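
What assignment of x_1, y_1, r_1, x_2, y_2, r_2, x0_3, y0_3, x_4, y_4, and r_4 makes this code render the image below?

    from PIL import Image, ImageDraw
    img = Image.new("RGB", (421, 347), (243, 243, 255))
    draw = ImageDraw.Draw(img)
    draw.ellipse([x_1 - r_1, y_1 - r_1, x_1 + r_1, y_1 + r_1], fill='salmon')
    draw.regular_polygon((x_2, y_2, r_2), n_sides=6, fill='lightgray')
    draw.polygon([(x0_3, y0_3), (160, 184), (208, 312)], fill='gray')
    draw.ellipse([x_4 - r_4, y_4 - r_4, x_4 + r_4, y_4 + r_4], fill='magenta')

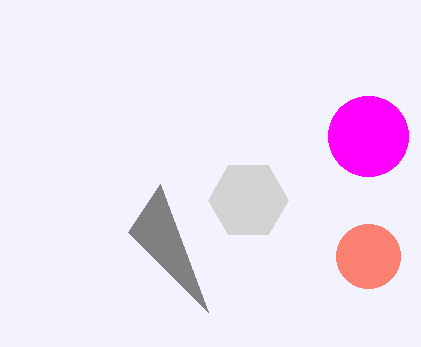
x_1 = 368
y_1 = 256
r_1 = 32
x_2 = 248
y_2 = 200
r_2 = 40
x0_3 = 128
y0_3 = 232
x_4 = 368
y_4 = 136
r_4 = 40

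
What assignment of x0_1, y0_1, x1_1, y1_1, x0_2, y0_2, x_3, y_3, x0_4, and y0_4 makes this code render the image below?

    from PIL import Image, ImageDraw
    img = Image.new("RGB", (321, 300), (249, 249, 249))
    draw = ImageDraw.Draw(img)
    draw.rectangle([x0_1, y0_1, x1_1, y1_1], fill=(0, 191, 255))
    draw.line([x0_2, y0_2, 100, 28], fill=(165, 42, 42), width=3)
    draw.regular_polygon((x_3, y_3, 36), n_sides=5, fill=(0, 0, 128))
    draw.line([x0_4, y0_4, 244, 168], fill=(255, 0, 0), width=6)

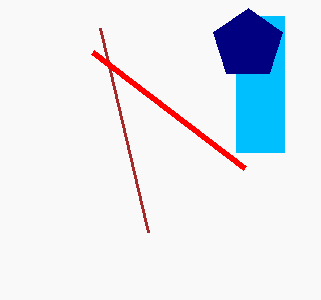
x0_1 = 236; y0_1 = 16; x1_1 = 284; y1_1 = 152; x0_2 = 148; y0_2 = 232; x_3 = 248; y_3 = 44; x0_4 = 92; y0_4 = 52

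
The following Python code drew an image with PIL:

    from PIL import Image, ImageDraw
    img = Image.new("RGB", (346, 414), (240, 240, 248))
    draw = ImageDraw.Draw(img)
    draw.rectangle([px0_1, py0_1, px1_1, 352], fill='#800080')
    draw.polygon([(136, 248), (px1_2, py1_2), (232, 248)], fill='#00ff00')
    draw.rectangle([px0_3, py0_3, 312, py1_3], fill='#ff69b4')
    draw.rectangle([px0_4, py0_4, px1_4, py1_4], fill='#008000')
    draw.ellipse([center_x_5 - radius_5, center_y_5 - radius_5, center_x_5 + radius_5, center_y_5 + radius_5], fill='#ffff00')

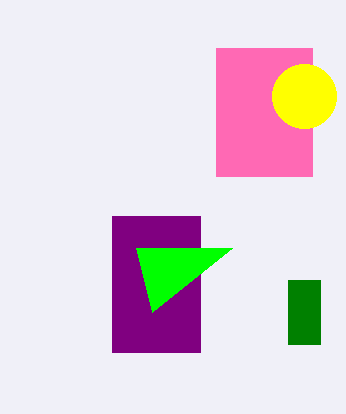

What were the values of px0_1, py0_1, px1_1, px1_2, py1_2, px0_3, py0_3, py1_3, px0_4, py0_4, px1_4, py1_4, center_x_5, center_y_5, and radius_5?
px0_1 = 112, py0_1 = 216, px1_1 = 200, px1_2 = 152, py1_2 = 312, px0_3 = 216, py0_3 = 48, py1_3 = 176, px0_4 = 288, py0_4 = 280, px1_4 = 320, py1_4 = 344, center_x_5 = 304, center_y_5 = 96, radius_5 = 32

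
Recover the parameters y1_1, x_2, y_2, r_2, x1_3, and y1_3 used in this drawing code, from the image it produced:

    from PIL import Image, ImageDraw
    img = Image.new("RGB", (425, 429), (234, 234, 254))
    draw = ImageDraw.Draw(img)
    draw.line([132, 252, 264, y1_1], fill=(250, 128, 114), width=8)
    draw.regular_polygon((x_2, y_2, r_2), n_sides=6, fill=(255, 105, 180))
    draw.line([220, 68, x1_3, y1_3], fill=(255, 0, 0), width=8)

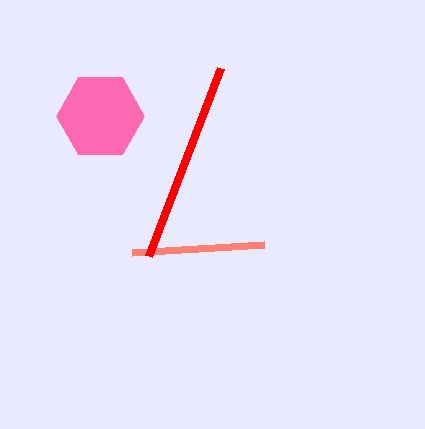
y1_1 = 244, x_2 = 100, y_2 = 116, r_2 = 44, x1_3 = 148, y1_3 = 256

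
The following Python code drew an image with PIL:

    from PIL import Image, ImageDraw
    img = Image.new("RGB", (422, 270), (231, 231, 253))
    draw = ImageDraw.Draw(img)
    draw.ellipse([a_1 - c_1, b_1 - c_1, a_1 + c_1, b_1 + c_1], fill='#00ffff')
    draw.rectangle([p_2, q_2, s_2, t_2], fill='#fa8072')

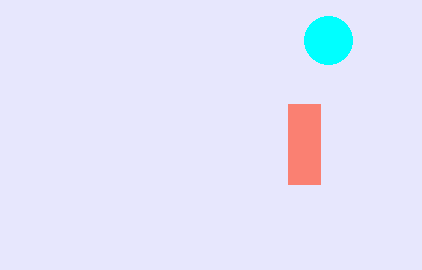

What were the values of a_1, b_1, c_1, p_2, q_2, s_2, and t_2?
a_1 = 328; b_1 = 40; c_1 = 24; p_2 = 288; q_2 = 104; s_2 = 320; t_2 = 184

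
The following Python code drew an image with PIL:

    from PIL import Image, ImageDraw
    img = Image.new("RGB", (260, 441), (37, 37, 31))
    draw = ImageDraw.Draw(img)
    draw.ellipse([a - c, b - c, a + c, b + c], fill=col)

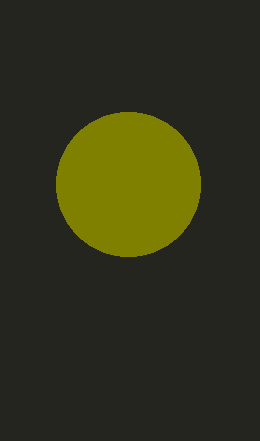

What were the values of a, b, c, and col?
a = 128; b = 184; c = 72; col = 'olive'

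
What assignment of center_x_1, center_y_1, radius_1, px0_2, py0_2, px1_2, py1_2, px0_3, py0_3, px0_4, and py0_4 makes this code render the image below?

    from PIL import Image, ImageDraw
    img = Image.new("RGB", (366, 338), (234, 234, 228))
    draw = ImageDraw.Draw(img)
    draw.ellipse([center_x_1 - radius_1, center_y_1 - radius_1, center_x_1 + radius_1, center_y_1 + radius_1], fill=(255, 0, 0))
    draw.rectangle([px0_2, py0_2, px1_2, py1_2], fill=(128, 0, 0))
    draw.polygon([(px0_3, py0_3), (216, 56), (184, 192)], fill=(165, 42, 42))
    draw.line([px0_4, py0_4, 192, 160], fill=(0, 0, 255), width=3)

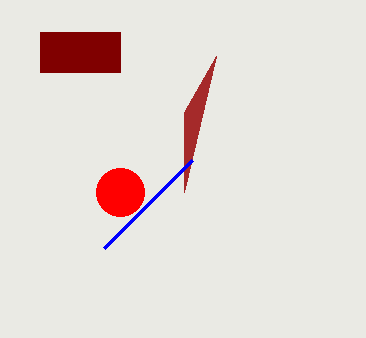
center_x_1 = 120
center_y_1 = 192
radius_1 = 24
px0_2 = 40
py0_2 = 32
px1_2 = 120
py1_2 = 72
px0_3 = 184
py0_3 = 112
px0_4 = 104
py0_4 = 248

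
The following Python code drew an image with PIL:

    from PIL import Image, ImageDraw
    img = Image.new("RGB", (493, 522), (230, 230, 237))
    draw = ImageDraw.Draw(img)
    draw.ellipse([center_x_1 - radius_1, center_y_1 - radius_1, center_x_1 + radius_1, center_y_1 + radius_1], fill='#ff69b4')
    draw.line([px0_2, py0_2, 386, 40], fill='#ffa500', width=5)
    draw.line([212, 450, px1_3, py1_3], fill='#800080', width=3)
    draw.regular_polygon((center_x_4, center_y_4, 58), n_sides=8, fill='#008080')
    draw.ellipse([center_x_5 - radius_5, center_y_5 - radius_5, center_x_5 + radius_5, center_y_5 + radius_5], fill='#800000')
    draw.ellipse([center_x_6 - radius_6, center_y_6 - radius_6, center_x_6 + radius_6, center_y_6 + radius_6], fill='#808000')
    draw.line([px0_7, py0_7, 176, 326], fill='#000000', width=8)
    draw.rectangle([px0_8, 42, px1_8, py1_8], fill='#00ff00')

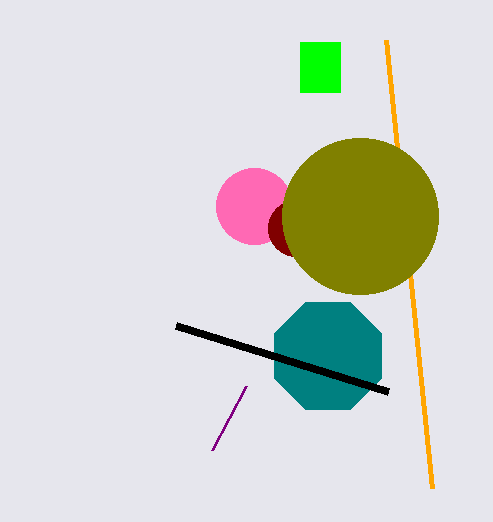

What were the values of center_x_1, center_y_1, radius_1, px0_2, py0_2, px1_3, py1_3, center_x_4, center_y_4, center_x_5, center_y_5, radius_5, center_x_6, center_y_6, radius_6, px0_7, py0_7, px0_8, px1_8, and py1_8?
center_x_1 = 254
center_y_1 = 206
radius_1 = 38
px0_2 = 432
py0_2 = 488
px1_3 = 246
py1_3 = 386
center_x_4 = 328
center_y_4 = 356
center_x_5 = 296
center_y_5 = 228
radius_5 = 28
center_x_6 = 360
center_y_6 = 216
radius_6 = 78
px0_7 = 388
py0_7 = 392
px0_8 = 300
px1_8 = 340
py1_8 = 92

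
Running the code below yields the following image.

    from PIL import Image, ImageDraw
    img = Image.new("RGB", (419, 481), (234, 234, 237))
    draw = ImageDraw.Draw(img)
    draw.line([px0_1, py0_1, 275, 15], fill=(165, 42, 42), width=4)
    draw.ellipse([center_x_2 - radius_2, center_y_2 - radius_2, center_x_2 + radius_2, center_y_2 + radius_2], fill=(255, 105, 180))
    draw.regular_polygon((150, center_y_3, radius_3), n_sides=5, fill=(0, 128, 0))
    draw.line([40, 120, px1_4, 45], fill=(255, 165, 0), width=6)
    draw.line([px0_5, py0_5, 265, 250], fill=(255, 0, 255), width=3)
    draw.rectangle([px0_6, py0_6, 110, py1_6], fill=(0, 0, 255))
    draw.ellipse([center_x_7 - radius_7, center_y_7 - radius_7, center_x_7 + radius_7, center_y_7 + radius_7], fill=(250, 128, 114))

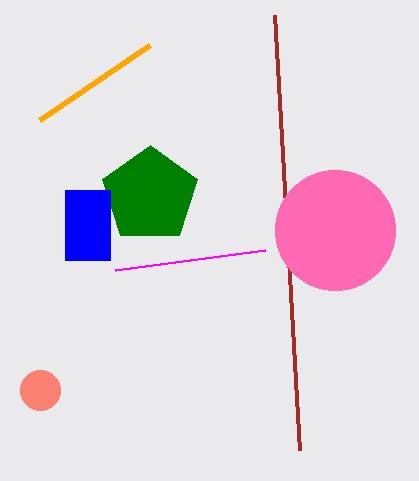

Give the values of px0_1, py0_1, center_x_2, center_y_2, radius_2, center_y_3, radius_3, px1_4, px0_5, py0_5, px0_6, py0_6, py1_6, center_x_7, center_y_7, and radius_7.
px0_1 = 300
py0_1 = 450
center_x_2 = 335
center_y_2 = 230
radius_2 = 60
center_y_3 = 195
radius_3 = 50
px1_4 = 150
px0_5 = 115
py0_5 = 270
px0_6 = 65
py0_6 = 190
py1_6 = 260
center_x_7 = 40
center_y_7 = 390
radius_7 = 20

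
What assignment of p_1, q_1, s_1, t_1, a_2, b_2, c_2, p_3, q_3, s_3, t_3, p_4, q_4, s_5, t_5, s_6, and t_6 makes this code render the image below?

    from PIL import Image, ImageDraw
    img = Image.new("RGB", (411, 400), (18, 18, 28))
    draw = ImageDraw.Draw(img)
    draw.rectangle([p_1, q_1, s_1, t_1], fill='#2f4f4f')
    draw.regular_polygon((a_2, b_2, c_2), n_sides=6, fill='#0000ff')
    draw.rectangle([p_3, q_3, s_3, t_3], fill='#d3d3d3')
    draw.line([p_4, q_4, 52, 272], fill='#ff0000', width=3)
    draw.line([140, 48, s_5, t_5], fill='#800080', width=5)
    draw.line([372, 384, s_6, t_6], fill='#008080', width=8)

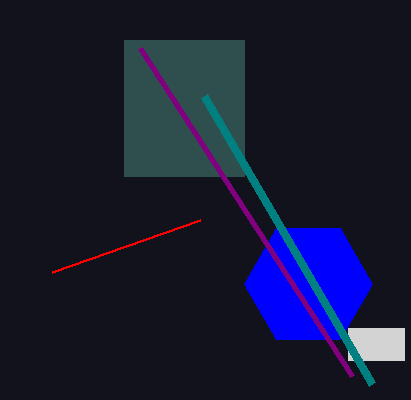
p_1 = 124
q_1 = 40
s_1 = 244
t_1 = 176
a_2 = 308
b_2 = 284
c_2 = 64
p_3 = 348
q_3 = 328
s_3 = 404
t_3 = 360
p_4 = 200
q_4 = 220
s_5 = 352
t_5 = 376
s_6 = 204
t_6 = 96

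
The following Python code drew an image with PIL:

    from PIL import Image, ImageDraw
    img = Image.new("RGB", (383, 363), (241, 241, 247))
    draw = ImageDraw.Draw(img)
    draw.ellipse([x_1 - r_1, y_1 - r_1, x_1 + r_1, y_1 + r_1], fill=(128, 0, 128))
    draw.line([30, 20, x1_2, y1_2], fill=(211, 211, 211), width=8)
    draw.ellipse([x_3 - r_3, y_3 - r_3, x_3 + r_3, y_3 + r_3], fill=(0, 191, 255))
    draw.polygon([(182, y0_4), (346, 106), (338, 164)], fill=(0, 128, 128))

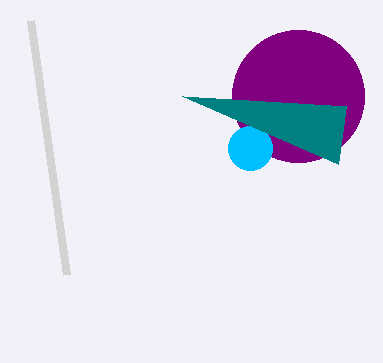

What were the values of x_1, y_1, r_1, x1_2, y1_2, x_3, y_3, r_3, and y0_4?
x_1 = 298
y_1 = 96
r_1 = 66
x1_2 = 66
y1_2 = 274
x_3 = 250
y_3 = 148
r_3 = 22
y0_4 = 96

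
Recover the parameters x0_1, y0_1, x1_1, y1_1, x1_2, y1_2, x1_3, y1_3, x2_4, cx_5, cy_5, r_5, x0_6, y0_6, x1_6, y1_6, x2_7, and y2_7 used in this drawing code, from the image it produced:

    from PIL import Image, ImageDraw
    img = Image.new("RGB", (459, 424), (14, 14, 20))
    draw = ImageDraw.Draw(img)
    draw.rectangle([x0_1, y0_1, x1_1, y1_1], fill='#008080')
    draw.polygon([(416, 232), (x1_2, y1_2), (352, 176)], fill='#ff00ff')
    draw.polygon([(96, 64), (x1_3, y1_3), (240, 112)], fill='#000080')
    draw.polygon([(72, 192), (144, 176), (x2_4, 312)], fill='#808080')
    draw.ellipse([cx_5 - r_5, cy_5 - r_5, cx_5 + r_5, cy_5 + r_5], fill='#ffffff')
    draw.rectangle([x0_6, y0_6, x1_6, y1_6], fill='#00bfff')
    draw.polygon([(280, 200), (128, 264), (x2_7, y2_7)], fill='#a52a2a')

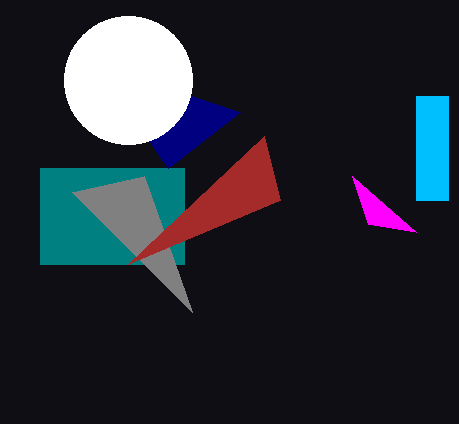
x0_1 = 40
y0_1 = 168
x1_1 = 184
y1_1 = 264
x1_2 = 368
y1_2 = 224
x1_3 = 168
y1_3 = 168
x2_4 = 192
cx_5 = 128
cy_5 = 80
r_5 = 64
x0_6 = 416
y0_6 = 96
x1_6 = 448
y1_6 = 200
x2_7 = 264
y2_7 = 136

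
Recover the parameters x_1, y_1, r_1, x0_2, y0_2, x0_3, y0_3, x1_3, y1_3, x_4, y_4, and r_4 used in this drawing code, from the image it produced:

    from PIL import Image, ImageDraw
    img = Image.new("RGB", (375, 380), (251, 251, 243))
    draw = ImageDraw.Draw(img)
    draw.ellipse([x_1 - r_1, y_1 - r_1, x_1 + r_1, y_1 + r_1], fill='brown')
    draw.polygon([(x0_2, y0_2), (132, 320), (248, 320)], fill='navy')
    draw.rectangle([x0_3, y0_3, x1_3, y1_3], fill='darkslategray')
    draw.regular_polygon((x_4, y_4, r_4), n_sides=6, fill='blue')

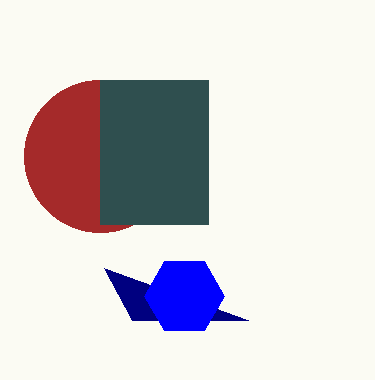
x_1 = 100, y_1 = 156, r_1 = 76, x0_2 = 104, y0_2 = 268, x0_3 = 100, y0_3 = 80, x1_3 = 208, y1_3 = 224, x_4 = 184, y_4 = 296, r_4 = 40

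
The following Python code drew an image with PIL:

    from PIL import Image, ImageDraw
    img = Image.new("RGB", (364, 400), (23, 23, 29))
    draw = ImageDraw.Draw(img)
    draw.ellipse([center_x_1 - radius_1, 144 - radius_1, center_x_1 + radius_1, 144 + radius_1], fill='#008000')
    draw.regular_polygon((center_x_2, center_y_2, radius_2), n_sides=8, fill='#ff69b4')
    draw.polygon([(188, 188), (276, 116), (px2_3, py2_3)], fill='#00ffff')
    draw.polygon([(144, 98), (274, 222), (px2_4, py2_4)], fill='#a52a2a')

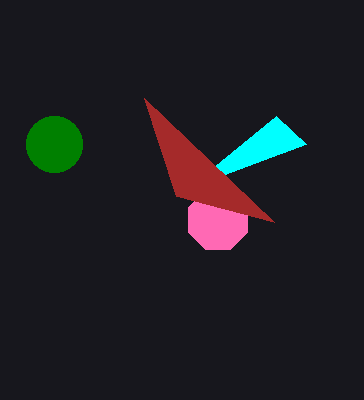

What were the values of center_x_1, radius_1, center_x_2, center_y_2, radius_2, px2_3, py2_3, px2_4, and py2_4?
center_x_1 = 54; radius_1 = 28; center_x_2 = 218; center_y_2 = 220; radius_2 = 32; px2_3 = 306; py2_3 = 144; px2_4 = 176; py2_4 = 196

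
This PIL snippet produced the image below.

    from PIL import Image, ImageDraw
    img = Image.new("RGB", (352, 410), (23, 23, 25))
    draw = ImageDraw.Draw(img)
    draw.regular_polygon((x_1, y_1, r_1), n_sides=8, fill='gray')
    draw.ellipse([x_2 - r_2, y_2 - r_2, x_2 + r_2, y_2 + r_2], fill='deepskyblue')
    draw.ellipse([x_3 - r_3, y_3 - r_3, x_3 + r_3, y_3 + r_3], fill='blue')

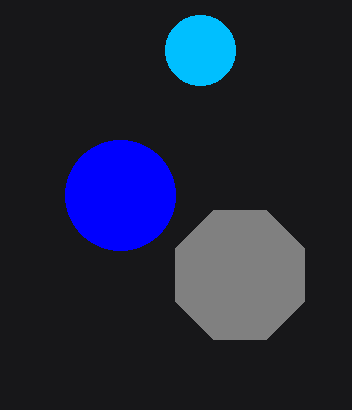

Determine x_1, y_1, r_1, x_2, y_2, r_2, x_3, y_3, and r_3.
x_1 = 240; y_1 = 275; r_1 = 70; x_2 = 200; y_2 = 50; r_2 = 35; x_3 = 120; y_3 = 195; r_3 = 55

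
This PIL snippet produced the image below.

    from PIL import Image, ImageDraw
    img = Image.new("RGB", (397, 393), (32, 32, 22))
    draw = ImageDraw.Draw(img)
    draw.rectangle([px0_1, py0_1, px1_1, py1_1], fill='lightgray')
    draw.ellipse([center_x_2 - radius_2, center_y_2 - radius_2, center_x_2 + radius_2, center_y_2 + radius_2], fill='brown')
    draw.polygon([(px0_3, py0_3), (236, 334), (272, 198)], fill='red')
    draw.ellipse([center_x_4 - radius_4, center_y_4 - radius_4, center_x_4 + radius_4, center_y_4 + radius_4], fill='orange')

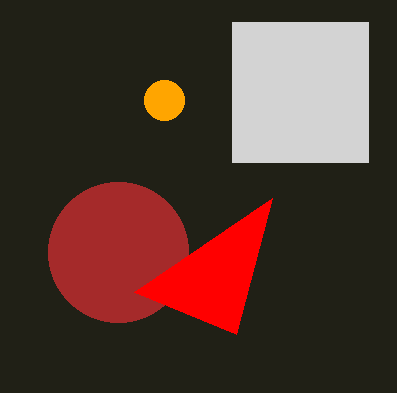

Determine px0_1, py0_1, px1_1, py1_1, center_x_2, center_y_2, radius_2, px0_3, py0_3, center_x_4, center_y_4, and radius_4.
px0_1 = 232; py0_1 = 22; px1_1 = 368; py1_1 = 162; center_x_2 = 118; center_y_2 = 252; radius_2 = 70; px0_3 = 134; py0_3 = 292; center_x_4 = 164; center_y_4 = 100; radius_4 = 20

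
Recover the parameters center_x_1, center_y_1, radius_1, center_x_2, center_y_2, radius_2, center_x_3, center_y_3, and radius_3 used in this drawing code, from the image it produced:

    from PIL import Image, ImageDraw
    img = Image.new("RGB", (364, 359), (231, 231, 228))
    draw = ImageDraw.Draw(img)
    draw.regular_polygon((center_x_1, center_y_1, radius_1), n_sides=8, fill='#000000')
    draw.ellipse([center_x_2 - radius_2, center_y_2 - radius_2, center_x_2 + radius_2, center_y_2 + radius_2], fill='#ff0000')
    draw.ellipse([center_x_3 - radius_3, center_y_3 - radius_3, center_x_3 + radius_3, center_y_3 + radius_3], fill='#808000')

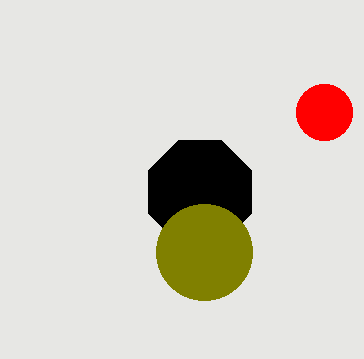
center_x_1 = 200
center_y_1 = 192
radius_1 = 56
center_x_2 = 324
center_y_2 = 112
radius_2 = 28
center_x_3 = 204
center_y_3 = 252
radius_3 = 48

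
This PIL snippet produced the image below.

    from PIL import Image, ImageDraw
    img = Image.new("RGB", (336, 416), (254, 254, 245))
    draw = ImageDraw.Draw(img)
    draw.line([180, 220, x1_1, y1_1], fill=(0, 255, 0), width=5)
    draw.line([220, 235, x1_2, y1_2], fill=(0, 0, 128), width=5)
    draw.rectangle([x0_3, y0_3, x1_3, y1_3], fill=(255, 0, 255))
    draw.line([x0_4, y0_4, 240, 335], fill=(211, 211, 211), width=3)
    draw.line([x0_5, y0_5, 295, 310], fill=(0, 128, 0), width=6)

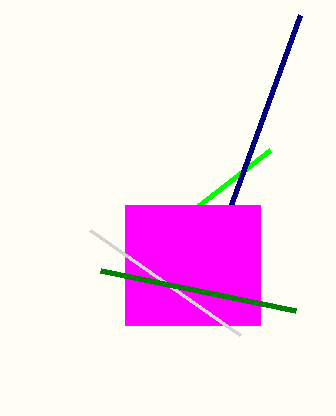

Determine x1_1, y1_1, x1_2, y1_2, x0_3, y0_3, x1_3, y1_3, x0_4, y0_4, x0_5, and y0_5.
x1_1 = 270, y1_1 = 150, x1_2 = 300, y1_2 = 15, x0_3 = 125, y0_3 = 205, x1_3 = 260, y1_3 = 325, x0_4 = 90, y0_4 = 230, x0_5 = 100, y0_5 = 270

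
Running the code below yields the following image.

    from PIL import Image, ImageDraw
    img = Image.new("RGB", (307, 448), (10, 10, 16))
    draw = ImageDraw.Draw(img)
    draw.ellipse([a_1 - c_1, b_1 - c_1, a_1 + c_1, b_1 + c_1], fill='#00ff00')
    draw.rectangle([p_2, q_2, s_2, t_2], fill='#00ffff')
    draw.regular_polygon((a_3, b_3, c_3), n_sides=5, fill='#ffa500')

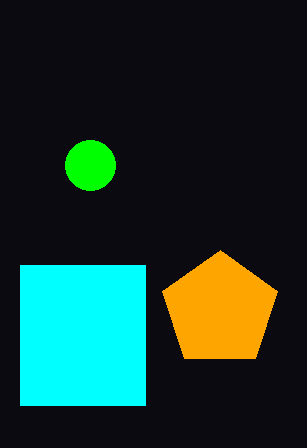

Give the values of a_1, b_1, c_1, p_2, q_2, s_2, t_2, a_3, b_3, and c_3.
a_1 = 90; b_1 = 165; c_1 = 25; p_2 = 20; q_2 = 265; s_2 = 145; t_2 = 405; a_3 = 220; b_3 = 310; c_3 = 60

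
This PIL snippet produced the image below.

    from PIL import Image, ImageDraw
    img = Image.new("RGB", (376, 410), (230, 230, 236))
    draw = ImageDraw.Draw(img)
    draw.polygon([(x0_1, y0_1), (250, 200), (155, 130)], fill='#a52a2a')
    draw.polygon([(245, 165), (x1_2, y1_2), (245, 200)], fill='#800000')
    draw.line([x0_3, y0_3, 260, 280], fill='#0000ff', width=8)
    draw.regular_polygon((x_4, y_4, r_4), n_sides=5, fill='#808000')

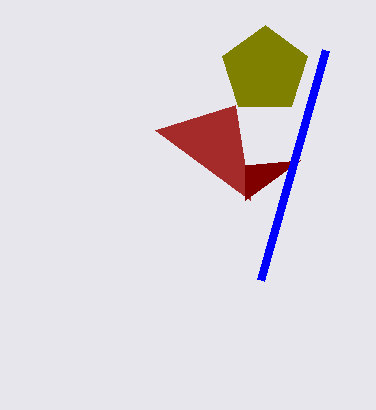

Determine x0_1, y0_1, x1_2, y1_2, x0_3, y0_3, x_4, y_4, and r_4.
x0_1 = 235, y0_1 = 105, x1_2 = 300, y1_2 = 160, x0_3 = 325, y0_3 = 50, x_4 = 265, y_4 = 70, r_4 = 45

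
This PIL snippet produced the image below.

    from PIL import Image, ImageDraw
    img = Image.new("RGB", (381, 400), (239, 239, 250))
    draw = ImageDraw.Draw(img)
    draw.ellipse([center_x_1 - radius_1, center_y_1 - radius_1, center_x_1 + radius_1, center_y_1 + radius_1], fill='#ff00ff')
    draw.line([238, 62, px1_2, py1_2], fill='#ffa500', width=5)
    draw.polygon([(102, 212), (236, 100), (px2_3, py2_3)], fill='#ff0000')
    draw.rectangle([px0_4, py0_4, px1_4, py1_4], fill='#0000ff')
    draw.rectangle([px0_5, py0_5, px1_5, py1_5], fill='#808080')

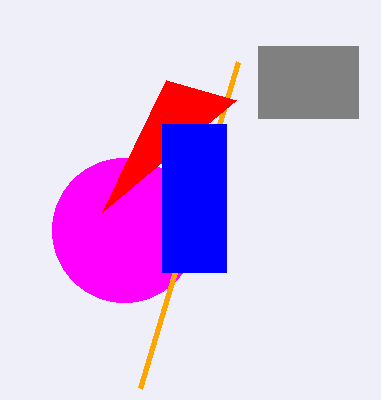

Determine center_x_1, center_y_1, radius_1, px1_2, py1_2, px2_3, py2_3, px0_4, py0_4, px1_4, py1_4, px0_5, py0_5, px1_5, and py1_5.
center_x_1 = 124; center_y_1 = 230; radius_1 = 72; px1_2 = 140; py1_2 = 388; px2_3 = 166; py2_3 = 80; px0_4 = 162; py0_4 = 124; px1_4 = 226; py1_4 = 272; px0_5 = 258; py0_5 = 46; px1_5 = 358; py1_5 = 118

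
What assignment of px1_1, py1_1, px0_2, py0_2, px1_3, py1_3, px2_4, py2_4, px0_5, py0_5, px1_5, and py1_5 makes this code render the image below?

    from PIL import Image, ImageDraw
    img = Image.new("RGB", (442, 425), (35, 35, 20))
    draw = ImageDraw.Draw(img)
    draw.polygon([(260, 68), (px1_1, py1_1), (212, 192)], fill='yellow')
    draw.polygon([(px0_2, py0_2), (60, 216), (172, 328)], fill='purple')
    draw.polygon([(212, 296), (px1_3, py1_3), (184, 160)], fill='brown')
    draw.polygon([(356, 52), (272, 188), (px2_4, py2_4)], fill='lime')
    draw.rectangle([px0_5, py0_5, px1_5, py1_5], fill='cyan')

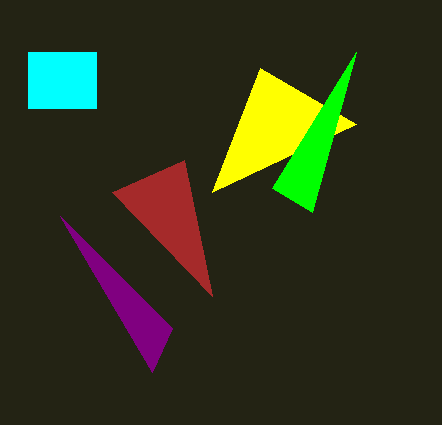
px1_1 = 356; py1_1 = 124; px0_2 = 152; py0_2 = 372; px1_3 = 112; py1_3 = 192; px2_4 = 312; py2_4 = 212; px0_5 = 28; py0_5 = 52; px1_5 = 96; py1_5 = 108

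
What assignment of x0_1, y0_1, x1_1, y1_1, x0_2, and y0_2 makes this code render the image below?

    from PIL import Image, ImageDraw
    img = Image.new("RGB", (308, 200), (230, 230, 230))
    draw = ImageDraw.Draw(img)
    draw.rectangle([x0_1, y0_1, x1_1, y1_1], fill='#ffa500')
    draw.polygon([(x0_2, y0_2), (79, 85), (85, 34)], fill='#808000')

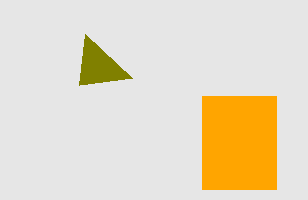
x0_1 = 202, y0_1 = 96, x1_1 = 276, y1_1 = 189, x0_2 = 132, y0_2 = 78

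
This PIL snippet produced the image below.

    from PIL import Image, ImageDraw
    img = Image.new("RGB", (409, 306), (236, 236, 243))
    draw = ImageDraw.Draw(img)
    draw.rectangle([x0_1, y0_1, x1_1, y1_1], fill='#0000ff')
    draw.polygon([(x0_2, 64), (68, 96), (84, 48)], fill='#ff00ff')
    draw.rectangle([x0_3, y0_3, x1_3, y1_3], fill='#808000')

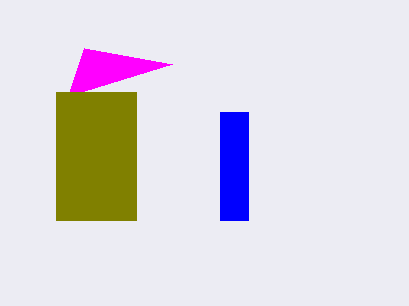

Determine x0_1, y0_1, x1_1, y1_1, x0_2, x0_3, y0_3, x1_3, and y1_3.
x0_1 = 220; y0_1 = 112; x1_1 = 248; y1_1 = 220; x0_2 = 172; x0_3 = 56; y0_3 = 92; x1_3 = 136; y1_3 = 220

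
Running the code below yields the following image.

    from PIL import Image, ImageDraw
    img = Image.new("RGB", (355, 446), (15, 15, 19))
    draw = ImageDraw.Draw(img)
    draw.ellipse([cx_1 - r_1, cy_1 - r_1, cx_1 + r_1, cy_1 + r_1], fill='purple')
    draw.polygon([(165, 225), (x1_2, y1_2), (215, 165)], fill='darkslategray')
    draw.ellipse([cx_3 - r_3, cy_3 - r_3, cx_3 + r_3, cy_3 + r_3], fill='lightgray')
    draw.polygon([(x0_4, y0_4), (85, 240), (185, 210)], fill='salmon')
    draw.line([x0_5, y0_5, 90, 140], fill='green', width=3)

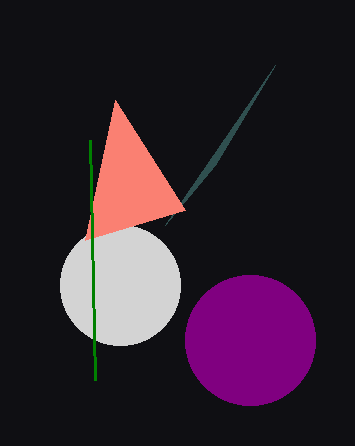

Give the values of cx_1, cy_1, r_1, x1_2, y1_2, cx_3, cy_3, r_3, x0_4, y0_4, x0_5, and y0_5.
cx_1 = 250; cy_1 = 340; r_1 = 65; x1_2 = 275; y1_2 = 65; cx_3 = 120; cy_3 = 285; r_3 = 60; x0_4 = 115; y0_4 = 100; x0_5 = 95; y0_5 = 380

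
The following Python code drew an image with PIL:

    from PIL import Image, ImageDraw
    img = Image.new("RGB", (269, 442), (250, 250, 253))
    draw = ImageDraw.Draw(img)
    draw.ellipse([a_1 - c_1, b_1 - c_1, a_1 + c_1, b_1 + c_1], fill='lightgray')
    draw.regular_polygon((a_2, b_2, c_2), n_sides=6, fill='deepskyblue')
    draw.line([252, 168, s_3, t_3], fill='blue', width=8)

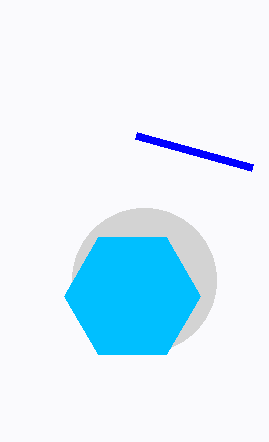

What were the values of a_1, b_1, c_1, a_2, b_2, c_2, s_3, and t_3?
a_1 = 144; b_1 = 280; c_1 = 72; a_2 = 132; b_2 = 296; c_2 = 68; s_3 = 136; t_3 = 136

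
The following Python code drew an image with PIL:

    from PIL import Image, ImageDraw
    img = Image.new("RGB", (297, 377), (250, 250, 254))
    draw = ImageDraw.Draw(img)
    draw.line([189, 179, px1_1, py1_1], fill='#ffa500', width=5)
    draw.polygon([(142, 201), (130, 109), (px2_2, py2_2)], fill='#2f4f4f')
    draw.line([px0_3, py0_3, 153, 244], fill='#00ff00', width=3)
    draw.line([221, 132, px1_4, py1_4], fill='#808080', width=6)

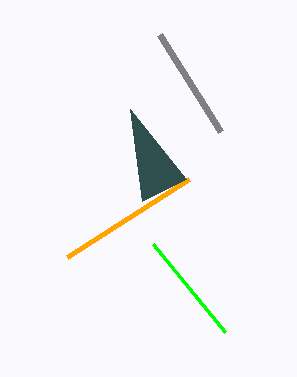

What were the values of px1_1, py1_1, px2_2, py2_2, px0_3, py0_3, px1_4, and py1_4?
px1_1 = 67, py1_1 = 257, px2_2 = 186, py2_2 = 179, px0_3 = 225, py0_3 = 332, px1_4 = 160, py1_4 = 35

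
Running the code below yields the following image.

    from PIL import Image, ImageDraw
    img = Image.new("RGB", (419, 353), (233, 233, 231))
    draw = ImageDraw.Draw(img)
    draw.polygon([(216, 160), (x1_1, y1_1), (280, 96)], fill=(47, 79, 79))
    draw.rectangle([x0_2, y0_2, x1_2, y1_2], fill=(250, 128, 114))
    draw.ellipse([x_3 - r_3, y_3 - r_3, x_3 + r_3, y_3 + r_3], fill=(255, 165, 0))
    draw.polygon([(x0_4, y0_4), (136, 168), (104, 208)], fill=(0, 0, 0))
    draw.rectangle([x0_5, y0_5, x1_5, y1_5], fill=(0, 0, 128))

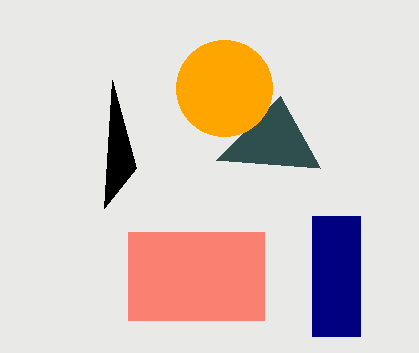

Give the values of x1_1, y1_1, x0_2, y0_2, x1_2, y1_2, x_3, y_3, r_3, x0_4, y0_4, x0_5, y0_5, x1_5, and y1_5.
x1_1 = 320; y1_1 = 168; x0_2 = 128; y0_2 = 232; x1_2 = 264; y1_2 = 320; x_3 = 224; y_3 = 88; r_3 = 48; x0_4 = 112; y0_4 = 80; x0_5 = 312; y0_5 = 216; x1_5 = 360; y1_5 = 336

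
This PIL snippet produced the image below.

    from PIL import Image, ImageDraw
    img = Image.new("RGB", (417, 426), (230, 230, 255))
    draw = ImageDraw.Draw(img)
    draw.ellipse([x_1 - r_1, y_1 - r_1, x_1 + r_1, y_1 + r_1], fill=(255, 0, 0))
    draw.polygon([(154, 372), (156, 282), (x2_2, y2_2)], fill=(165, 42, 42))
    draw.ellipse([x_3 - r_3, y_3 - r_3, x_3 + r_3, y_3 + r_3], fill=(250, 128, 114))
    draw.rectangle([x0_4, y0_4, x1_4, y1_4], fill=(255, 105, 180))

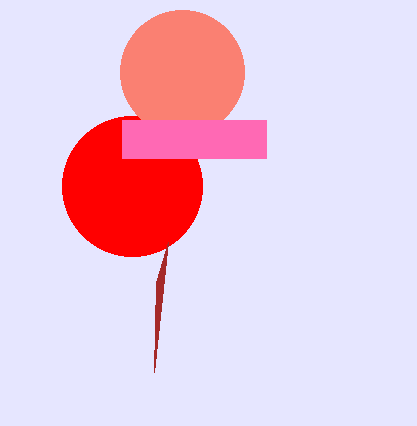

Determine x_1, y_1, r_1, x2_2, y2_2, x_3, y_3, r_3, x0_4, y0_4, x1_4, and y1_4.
x_1 = 132; y_1 = 186; r_1 = 70; x2_2 = 168; y2_2 = 242; x_3 = 182; y_3 = 72; r_3 = 62; x0_4 = 122; y0_4 = 120; x1_4 = 266; y1_4 = 158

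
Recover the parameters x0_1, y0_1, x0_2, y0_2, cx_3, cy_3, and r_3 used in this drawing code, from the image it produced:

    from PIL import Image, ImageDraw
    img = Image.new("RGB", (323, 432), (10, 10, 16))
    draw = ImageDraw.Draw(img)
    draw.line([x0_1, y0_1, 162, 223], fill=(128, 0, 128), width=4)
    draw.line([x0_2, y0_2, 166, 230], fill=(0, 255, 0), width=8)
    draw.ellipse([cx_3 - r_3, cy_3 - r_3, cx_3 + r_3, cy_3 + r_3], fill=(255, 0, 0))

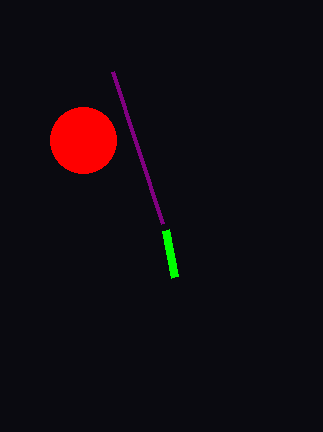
x0_1 = 112; y0_1 = 71; x0_2 = 175; y0_2 = 277; cx_3 = 83; cy_3 = 140; r_3 = 33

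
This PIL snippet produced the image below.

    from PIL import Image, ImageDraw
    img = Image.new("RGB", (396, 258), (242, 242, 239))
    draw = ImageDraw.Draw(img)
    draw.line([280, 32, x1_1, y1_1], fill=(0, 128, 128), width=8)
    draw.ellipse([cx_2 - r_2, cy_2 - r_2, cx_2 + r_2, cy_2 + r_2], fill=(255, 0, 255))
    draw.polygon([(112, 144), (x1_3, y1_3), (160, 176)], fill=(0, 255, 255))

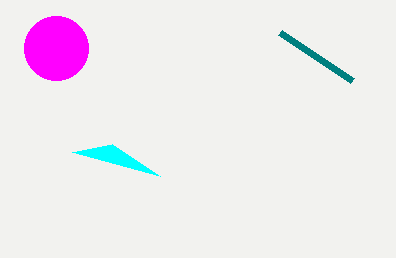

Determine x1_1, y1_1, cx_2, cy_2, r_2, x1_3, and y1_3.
x1_1 = 352; y1_1 = 80; cx_2 = 56; cy_2 = 48; r_2 = 32; x1_3 = 72; y1_3 = 152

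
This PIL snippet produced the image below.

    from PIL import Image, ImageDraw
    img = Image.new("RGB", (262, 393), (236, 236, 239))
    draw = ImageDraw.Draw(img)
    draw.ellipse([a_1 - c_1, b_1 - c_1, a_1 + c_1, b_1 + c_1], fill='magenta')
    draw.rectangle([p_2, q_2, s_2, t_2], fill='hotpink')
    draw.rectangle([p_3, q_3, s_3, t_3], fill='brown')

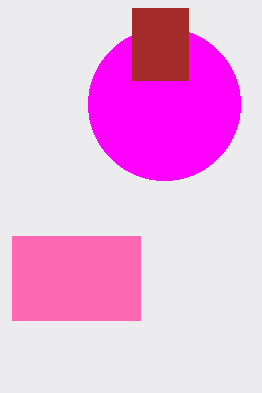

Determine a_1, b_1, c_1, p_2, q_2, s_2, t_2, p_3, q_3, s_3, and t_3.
a_1 = 164; b_1 = 104; c_1 = 76; p_2 = 12; q_2 = 236; s_2 = 140; t_2 = 320; p_3 = 132; q_3 = 8; s_3 = 188; t_3 = 80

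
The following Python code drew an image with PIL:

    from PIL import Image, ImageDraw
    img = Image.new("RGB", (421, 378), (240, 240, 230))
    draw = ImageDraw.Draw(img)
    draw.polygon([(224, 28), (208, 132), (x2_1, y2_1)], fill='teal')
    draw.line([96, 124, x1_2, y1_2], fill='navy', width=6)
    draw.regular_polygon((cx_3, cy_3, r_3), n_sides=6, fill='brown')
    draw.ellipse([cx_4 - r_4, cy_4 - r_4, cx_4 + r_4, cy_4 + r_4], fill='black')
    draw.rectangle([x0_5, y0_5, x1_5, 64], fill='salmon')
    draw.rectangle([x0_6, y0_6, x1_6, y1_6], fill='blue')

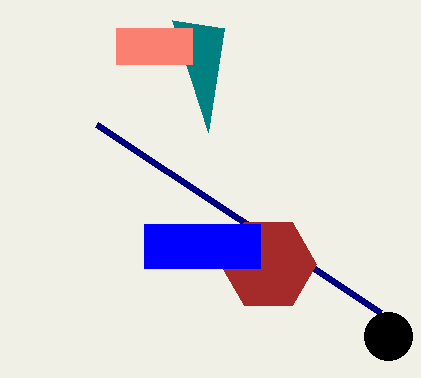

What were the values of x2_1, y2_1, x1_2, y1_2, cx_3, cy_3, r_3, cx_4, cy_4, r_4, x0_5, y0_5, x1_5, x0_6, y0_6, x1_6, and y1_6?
x2_1 = 172; y2_1 = 20; x1_2 = 380; y1_2 = 312; cx_3 = 268; cy_3 = 264; r_3 = 48; cx_4 = 388; cy_4 = 336; r_4 = 24; x0_5 = 116; y0_5 = 28; x1_5 = 192; x0_6 = 144; y0_6 = 224; x1_6 = 260; y1_6 = 268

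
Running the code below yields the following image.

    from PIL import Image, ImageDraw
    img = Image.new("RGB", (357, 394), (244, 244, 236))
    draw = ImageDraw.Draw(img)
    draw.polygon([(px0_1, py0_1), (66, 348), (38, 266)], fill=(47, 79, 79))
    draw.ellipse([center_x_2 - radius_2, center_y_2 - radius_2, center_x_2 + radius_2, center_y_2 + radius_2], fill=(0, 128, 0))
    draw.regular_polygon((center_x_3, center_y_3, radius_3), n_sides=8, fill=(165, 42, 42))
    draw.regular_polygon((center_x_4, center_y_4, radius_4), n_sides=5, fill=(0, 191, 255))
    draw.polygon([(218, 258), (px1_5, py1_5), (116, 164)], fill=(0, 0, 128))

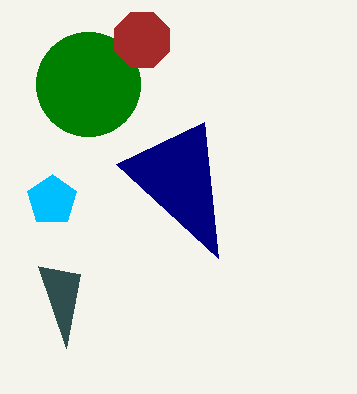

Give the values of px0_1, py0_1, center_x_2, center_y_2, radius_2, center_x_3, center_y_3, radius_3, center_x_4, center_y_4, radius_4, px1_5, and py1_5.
px0_1 = 80
py0_1 = 274
center_x_2 = 88
center_y_2 = 84
radius_2 = 52
center_x_3 = 142
center_y_3 = 40
radius_3 = 30
center_x_4 = 52
center_y_4 = 200
radius_4 = 26
px1_5 = 204
py1_5 = 122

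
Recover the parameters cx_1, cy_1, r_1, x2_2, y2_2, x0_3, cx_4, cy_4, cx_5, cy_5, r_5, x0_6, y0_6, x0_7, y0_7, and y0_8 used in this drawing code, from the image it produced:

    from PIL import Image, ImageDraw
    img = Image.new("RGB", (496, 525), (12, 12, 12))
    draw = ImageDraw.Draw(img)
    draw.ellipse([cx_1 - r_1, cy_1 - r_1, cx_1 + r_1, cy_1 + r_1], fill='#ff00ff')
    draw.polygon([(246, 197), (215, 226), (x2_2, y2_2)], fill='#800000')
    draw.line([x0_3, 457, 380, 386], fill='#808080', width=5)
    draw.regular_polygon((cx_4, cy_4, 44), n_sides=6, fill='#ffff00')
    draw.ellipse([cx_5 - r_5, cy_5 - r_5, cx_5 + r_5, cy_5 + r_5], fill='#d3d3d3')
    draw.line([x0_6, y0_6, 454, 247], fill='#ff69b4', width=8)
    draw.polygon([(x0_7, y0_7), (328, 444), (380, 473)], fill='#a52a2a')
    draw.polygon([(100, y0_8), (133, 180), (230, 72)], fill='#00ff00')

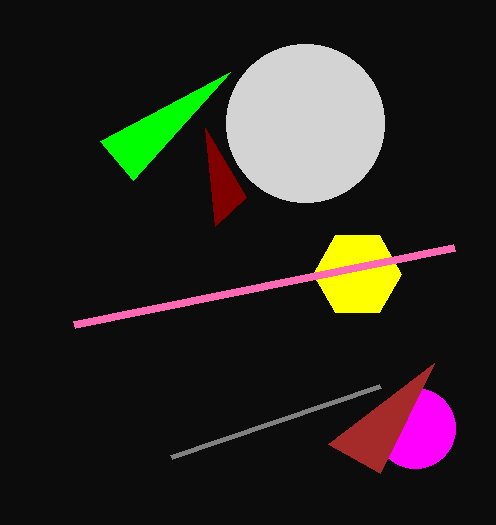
cx_1 = 415; cy_1 = 428; r_1 = 40; x2_2 = 205; y2_2 = 128; x0_3 = 171; cx_4 = 357; cy_4 = 274; cx_5 = 305; cy_5 = 123; r_5 = 79; x0_6 = 74; y0_6 = 324; x0_7 = 434; y0_7 = 363; y0_8 = 141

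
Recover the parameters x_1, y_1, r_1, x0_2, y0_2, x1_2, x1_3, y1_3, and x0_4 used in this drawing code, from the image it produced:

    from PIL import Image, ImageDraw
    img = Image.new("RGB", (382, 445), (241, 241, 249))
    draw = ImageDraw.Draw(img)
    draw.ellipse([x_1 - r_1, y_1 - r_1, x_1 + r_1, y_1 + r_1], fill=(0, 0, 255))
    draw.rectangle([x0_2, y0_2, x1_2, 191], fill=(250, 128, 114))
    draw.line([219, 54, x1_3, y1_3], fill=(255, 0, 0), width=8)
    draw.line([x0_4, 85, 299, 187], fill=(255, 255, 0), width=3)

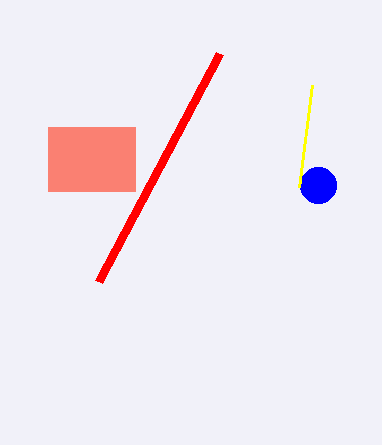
x_1 = 318
y_1 = 185
r_1 = 18
x0_2 = 48
y0_2 = 127
x1_2 = 135
x1_3 = 98
y1_3 = 282
x0_4 = 312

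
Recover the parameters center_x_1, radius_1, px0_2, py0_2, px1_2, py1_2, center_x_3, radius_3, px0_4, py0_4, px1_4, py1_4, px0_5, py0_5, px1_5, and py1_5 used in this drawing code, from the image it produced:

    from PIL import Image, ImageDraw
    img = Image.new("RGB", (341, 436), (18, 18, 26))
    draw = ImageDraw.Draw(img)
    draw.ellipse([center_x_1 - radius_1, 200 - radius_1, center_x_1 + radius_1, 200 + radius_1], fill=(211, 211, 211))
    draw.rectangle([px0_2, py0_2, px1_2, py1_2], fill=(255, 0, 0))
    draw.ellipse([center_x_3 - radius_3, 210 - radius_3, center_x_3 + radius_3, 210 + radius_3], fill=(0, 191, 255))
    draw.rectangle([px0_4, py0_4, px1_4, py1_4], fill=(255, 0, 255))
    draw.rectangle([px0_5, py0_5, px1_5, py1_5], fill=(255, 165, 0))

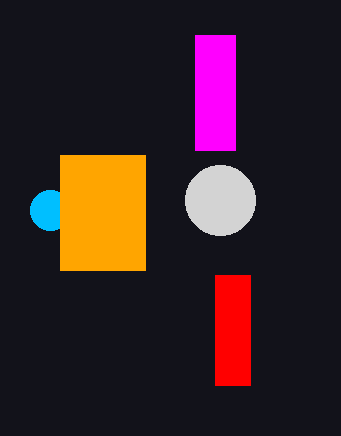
center_x_1 = 220
radius_1 = 35
px0_2 = 215
py0_2 = 275
px1_2 = 250
py1_2 = 385
center_x_3 = 50
radius_3 = 20
px0_4 = 195
py0_4 = 35
px1_4 = 235
py1_4 = 150
px0_5 = 60
py0_5 = 155
px1_5 = 145
py1_5 = 270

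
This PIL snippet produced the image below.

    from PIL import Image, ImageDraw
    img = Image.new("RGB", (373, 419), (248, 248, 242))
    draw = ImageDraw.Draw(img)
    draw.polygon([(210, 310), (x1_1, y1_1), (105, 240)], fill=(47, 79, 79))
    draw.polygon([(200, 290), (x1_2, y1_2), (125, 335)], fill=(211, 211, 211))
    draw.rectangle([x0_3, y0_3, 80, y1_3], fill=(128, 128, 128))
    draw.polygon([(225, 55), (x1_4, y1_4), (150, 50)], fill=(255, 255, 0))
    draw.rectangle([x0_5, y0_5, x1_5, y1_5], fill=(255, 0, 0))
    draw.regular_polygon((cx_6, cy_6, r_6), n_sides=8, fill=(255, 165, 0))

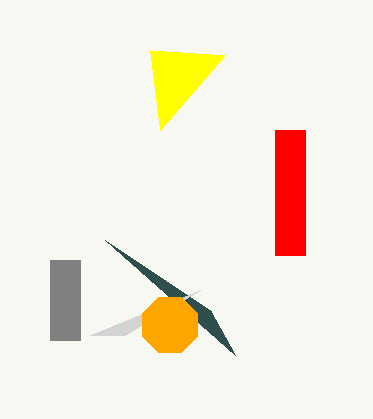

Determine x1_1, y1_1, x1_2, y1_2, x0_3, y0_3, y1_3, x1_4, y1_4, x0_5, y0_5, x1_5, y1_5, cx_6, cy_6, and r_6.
x1_1 = 235
y1_1 = 355
x1_2 = 90
y1_2 = 335
x0_3 = 50
y0_3 = 260
y1_3 = 340
x1_4 = 160
y1_4 = 130
x0_5 = 275
y0_5 = 130
x1_5 = 305
y1_5 = 255
cx_6 = 170
cy_6 = 325
r_6 = 30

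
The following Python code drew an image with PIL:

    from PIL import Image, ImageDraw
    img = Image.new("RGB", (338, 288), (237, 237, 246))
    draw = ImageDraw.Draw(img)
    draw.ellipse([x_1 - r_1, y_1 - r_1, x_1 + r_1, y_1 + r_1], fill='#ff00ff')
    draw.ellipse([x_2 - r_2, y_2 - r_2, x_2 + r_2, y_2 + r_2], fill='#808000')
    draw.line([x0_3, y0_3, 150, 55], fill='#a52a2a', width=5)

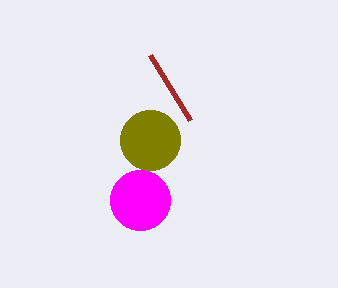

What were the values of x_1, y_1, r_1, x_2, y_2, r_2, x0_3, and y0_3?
x_1 = 140; y_1 = 200; r_1 = 30; x_2 = 150; y_2 = 140; r_2 = 30; x0_3 = 190; y0_3 = 120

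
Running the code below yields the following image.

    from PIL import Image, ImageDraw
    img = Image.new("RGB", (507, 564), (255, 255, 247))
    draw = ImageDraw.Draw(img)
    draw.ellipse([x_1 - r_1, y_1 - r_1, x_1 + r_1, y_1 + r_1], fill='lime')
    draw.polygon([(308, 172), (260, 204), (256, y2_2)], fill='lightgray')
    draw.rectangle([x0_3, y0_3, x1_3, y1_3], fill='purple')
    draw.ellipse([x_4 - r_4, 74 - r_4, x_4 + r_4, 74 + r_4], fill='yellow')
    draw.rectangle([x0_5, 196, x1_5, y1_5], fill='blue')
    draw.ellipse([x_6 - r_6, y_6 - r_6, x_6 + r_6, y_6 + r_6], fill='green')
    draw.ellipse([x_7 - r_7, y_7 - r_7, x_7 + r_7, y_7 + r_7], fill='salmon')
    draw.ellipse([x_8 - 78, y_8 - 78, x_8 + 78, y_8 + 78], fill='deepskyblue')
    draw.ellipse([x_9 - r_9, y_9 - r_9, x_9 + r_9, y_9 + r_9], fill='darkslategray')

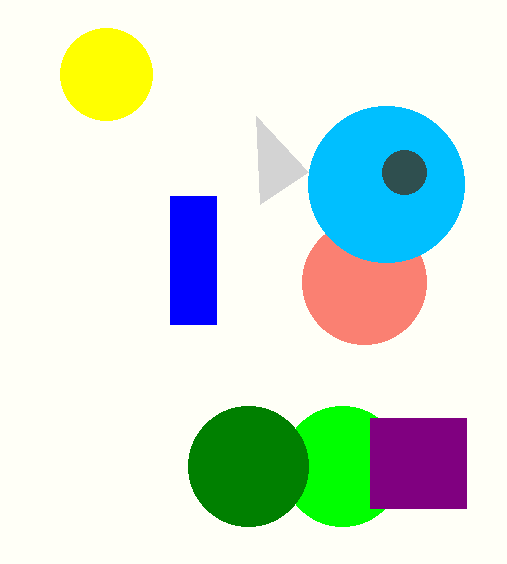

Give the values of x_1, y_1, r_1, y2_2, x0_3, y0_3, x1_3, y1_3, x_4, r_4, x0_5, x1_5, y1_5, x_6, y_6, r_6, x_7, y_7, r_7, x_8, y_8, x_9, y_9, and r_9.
x_1 = 342, y_1 = 466, r_1 = 60, y2_2 = 116, x0_3 = 370, y0_3 = 418, x1_3 = 466, y1_3 = 508, x_4 = 106, r_4 = 46, x0_5 = 170, x1_5 = 216, y1_5 = 324, x_6 = 248, y_6 = 466, r_6 = 60, x_7 = 364, y_7 = 282, r_7 = 62, x_8 = 386, y_8 = 184, x_9 = 404, y_9 = 172, r_9 = 22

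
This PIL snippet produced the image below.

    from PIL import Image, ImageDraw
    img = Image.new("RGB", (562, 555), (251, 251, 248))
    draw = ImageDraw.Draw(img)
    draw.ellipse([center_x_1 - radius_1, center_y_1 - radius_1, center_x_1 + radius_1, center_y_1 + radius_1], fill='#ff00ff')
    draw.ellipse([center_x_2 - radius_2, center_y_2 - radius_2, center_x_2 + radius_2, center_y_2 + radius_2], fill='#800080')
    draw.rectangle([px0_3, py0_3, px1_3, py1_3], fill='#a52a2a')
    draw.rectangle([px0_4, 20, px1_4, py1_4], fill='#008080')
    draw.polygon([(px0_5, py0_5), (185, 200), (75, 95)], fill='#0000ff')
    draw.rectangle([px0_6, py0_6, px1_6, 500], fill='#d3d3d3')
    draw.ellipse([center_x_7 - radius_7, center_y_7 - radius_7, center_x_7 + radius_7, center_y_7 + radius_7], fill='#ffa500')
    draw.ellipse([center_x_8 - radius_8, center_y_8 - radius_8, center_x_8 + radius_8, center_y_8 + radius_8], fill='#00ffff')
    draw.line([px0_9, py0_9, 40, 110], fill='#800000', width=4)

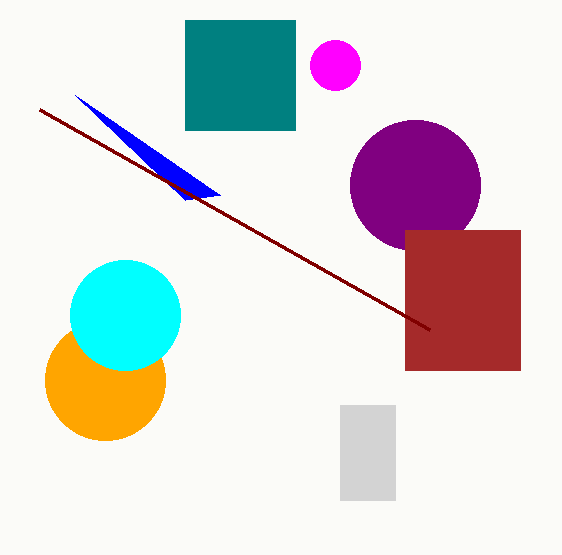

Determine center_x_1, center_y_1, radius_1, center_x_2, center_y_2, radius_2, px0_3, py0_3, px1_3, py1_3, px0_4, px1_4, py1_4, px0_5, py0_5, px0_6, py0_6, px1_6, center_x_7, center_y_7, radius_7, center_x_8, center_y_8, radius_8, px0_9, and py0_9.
center_x_1 = 335, center_y_1 = 65, radius_1 = 25, center_x_2 = 415, center_y_2 = 185, radius_2 = 65, px0_3 = 405, py0_3 = 230, px1_3 = 520, py1_3 = 370, px0_4 = 185, px1_4 = 295, py1_4 = 130, px0_5 = 220, py0_5 = 195, px0_6 = 340, py0_6 = 405, px1_6 = 395, center_x_7 = 105, center_y_7 = 380, radius_7 = 60, center_x_8 = 125, center_y_8 = 315, radius_8 = 55, px0_9 = 430, py0_9 = 330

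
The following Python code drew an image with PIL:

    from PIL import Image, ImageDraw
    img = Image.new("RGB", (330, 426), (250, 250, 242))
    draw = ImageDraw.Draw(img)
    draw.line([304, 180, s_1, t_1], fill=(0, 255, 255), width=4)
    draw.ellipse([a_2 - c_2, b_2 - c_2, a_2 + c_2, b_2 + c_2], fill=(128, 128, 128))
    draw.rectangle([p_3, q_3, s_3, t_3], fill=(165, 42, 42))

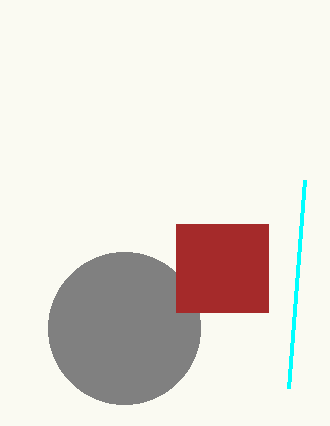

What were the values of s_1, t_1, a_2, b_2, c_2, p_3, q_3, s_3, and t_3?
s_1 = 288, t_1 = 388, a_2 = 124, b_2 = 328, c_2 = 76, p_3 = 176, q_3 = 224, s_3 = 268, t_3 = 312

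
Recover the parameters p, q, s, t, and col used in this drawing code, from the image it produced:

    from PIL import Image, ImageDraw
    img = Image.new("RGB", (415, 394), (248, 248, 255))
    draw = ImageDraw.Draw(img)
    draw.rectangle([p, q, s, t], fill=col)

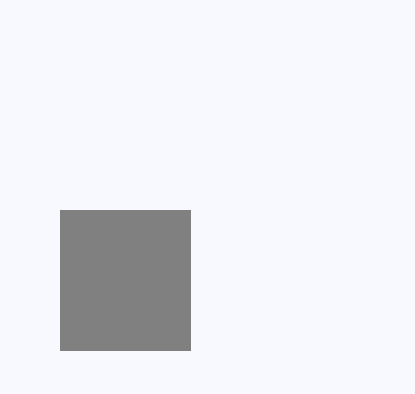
p = 60, q = 210, s = 190, t = 350, col = 'gray'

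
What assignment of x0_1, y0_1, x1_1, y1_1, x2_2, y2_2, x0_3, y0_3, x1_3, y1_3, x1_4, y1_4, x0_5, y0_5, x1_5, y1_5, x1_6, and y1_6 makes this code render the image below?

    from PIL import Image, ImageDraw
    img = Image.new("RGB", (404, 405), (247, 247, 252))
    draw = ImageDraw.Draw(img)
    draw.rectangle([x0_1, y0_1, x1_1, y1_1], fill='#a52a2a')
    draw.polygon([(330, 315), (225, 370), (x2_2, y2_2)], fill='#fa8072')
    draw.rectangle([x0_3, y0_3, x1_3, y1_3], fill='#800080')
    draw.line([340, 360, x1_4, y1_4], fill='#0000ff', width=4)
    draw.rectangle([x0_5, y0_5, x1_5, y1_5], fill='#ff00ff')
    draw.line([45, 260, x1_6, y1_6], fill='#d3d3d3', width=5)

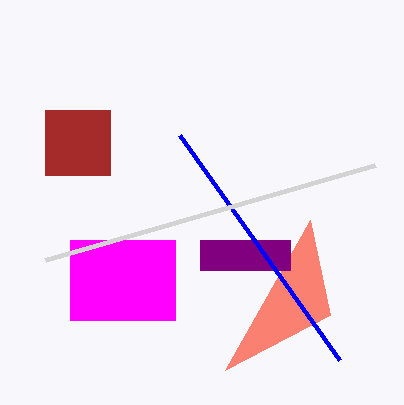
x0_1 = 45; y0_1 = 110; x1_1 = 110; y1_1 = 175; x2_2 = 310; y2_2 = 220; x0_3 = 200; y0_3 = 240; x1_3 = 290; y1_3 = 270; x1_4 = 180; y1_4 = 135; x0_5 = 70; y0_5 = 240; x1_5 = 175; y1_5 = 320; x1_6 = 375; y1_6 = 165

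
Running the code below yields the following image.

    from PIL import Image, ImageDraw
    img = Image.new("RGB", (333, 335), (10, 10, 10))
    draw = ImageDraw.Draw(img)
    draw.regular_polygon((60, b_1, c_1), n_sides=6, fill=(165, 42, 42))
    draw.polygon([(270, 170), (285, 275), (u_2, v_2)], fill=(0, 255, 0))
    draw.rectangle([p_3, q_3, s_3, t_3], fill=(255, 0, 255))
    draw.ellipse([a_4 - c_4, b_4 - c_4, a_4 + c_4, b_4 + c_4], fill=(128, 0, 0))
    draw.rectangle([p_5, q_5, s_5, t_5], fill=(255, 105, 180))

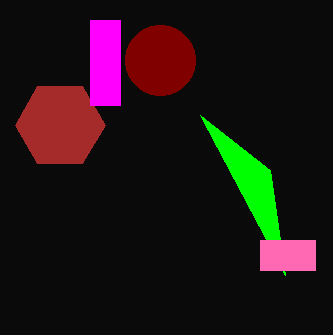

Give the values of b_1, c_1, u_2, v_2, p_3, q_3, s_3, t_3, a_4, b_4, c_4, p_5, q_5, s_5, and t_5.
b_1 = 125
c_1 = 45
u_2 = 200
v_2 = 115
p_3 = 90
q_3 = 20
s_3 = 120
t_3 = 105
a_4 = 160
b_4 = 60
c_4 = 35
p_5 = 260
q_5 = 240
s_5 = 315
t_5 = 270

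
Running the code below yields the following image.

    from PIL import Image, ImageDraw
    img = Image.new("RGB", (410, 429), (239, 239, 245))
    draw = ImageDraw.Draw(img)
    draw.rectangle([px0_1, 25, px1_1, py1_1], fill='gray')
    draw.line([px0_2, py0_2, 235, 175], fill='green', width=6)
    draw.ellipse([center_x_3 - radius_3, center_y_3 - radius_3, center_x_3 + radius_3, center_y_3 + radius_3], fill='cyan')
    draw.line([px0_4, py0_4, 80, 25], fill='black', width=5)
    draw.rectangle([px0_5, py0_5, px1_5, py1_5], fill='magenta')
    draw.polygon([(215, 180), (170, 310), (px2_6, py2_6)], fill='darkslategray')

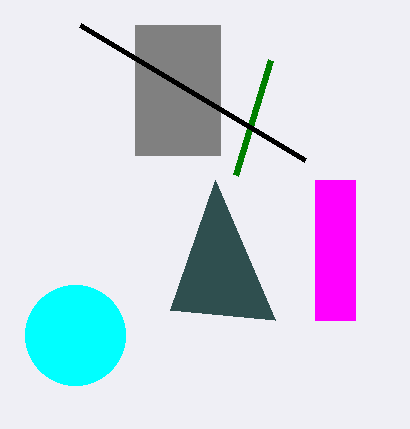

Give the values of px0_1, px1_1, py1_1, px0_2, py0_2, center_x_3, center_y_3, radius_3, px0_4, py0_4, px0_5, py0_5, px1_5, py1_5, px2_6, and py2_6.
px0_1 = 135, px1_1 = 220, py1_1 = 155, px0_2 = 270, py0_2 = 60, center_x_3 = 75, center_y_3 = 335, radius_3 = 50, px0_4 = 305, py0_4 = 160, px0_5 = 315, py0_5 = 180, px1_5 = 355, py1_5 = 320, px2_6 = 275, py2_6 = 320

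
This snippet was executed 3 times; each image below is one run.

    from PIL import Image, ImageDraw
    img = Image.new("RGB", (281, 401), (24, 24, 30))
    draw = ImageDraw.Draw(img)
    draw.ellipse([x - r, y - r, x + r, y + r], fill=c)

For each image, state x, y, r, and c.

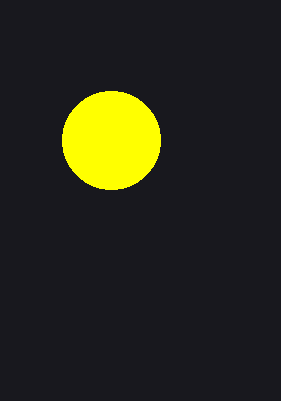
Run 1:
x = 111
y = 140
r = 49
c = 'yellow'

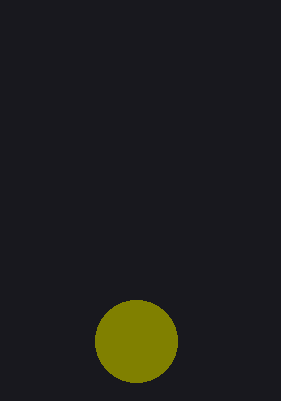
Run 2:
x = 136, y = 341, r = 41, c = 'olive'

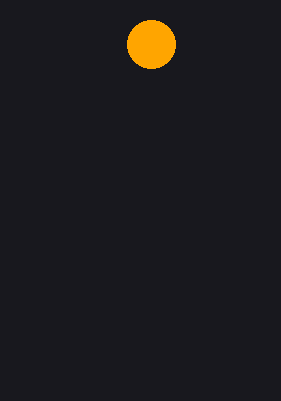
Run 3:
x = 151, y = 44, r = 24, c = 'orange'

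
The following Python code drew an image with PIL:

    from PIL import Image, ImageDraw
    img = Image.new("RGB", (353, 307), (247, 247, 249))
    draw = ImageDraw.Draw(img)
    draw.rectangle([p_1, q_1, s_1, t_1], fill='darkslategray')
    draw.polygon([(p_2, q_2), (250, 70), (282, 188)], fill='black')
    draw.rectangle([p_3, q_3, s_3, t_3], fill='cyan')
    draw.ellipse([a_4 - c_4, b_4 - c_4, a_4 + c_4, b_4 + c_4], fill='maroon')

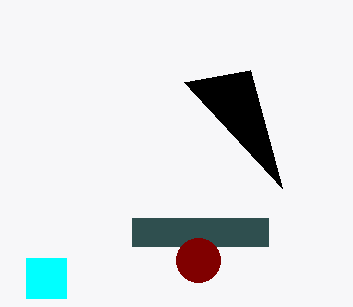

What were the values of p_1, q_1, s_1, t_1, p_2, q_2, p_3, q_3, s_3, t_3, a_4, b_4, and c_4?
p_1 = 132, q_1 = 218, s_1 = 268, t_1 = 246, p_2 = 184, q_2 = 82, p_3 = 26, q_3 = 258, s_3 = 66, t_3 = 298, a_4 = 198, b_4 = 260, c_4 = 22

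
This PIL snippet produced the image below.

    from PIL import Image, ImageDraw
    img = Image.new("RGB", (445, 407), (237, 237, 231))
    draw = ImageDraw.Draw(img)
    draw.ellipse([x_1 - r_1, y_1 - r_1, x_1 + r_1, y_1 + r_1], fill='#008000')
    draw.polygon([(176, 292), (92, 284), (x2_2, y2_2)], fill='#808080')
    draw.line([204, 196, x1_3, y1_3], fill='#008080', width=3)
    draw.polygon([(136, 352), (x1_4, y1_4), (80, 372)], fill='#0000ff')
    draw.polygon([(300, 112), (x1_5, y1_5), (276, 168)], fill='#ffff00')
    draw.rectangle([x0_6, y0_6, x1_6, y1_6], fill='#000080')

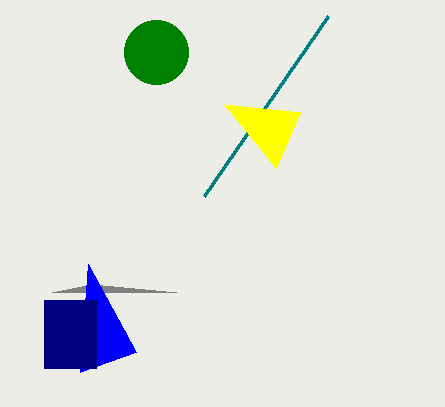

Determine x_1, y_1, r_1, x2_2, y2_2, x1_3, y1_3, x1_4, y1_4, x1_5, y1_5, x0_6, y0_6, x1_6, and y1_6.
x_1 = 156
y_1 = 52
r_1 = 32
x2_2 = 52
y2_2 = 292
x1_3 = 328
y1_3 = 16
x1_4 = 88
y1_4 = 264
x1_5 = 224
y1_5 = 104
x0_6 = 44
y0_6 = 300
x1_6 = 96
y1_6 = 368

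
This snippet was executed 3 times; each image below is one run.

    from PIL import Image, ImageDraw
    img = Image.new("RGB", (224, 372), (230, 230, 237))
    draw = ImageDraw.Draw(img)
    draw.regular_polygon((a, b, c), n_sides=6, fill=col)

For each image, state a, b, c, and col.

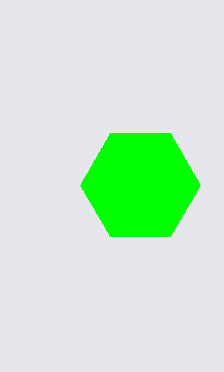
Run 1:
a = 140, b = 185, c = 60, col = 'lime'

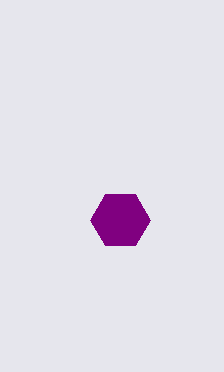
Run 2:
a = 120
b = 220
c = 30
col = 'purple'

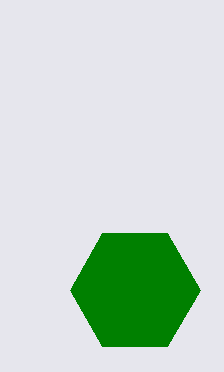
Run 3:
a = 135, b = 290, c = 65, col = 'green'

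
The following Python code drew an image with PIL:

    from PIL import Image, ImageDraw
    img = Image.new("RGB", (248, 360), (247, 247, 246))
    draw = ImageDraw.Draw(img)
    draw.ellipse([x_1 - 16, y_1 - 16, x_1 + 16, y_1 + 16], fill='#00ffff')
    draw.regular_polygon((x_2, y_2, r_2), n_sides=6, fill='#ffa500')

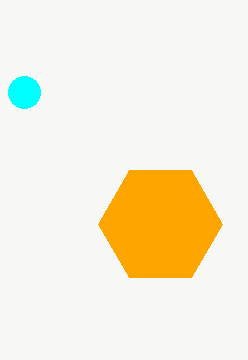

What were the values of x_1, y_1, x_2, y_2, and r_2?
x_1 = 24, y_1 = 92, x_2 = 160, y_2 = 224, r_2 = 62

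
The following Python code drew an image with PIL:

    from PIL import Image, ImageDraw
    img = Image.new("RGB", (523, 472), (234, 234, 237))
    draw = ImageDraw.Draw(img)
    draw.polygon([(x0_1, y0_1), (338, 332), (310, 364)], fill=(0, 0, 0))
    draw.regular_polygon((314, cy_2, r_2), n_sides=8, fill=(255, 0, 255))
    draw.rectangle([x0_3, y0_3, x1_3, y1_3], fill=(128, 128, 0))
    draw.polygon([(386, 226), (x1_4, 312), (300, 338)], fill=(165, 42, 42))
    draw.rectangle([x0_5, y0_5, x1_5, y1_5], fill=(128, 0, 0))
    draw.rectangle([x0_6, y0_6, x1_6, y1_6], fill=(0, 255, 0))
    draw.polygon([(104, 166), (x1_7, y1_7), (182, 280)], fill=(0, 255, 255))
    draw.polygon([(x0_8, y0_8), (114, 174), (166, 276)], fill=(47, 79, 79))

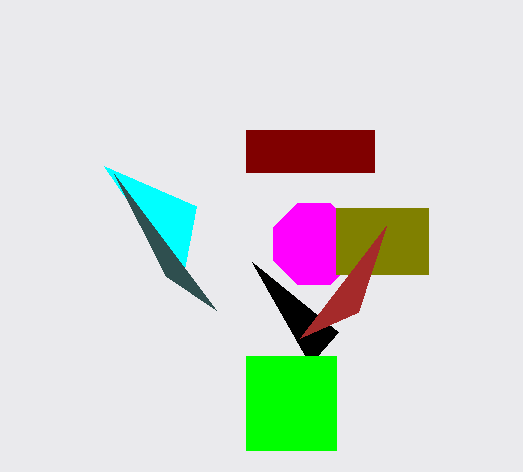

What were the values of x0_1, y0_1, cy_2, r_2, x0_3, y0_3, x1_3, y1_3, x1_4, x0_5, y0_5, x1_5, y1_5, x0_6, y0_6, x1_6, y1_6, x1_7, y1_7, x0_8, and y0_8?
x0_1 = 252; y0_1 = 262; cy_2 = 244; r_2 = 44; x0_3 = 336; y0_3 = 208; x1_3 = 428; y1_3 = 274; x1_4 = 358; x0_5 = 246; y0_5 = 130; x1_5 = 374; y1_5 = 172; x0_6 = 246; y0_6 = 356; x1_6 = 336; y1_6 = 450; x1_7 = 196; y1_7 = 206; x0_8 = 216; y0_8 = 310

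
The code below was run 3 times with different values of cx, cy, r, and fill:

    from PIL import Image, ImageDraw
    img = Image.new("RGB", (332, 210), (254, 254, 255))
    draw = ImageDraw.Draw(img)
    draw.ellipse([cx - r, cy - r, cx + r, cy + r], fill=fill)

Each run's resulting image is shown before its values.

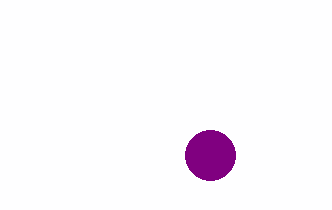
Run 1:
cx = 210, cy = 155, r = 25, fill = 'purple'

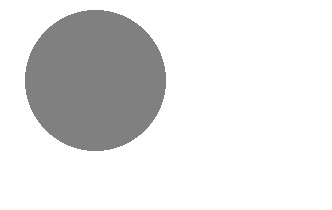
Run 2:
cx = 95
cy = 80
r = 70
fill = 'gray'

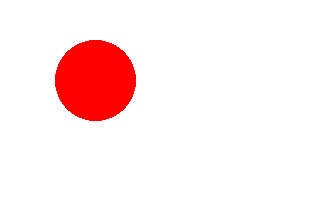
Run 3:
cx = 95, cy = 80, r = 40, fill = 'red'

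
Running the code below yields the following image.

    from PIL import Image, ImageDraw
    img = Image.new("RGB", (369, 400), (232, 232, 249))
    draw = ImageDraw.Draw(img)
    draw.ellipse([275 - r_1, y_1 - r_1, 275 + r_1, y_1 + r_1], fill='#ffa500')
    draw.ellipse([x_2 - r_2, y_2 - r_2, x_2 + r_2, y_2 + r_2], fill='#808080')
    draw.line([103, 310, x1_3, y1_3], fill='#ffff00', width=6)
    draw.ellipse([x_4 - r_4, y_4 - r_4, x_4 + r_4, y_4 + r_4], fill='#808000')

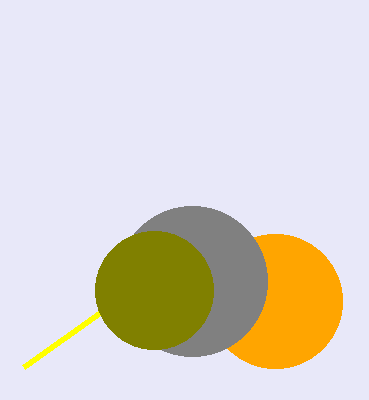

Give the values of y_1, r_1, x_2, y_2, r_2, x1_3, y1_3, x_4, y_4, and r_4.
y_1 = 301, r_1 = 67, x_2 = 192, y_2 = 281, r_2 = 75, x1_3 = 23, y1_3 = 367, x_4 = 154, y_4 = 290, r_4 = 59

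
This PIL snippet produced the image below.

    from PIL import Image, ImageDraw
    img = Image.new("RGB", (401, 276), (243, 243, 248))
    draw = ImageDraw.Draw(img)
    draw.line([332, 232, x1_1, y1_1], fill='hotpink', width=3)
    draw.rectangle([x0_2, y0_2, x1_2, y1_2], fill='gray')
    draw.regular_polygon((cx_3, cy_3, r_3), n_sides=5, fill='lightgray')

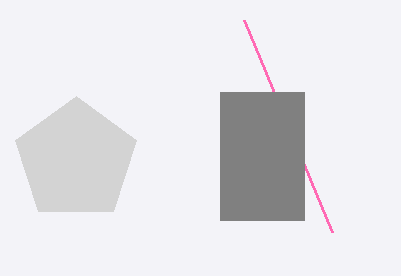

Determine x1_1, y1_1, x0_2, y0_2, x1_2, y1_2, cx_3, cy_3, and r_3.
x1_1 = 244
y1_1 = 20
x0_2 = 220
y0_2 = 92
x1_2 = 304
y1_2 = 220
cx_3 = 76
cy_3 = 160
r_3 = 64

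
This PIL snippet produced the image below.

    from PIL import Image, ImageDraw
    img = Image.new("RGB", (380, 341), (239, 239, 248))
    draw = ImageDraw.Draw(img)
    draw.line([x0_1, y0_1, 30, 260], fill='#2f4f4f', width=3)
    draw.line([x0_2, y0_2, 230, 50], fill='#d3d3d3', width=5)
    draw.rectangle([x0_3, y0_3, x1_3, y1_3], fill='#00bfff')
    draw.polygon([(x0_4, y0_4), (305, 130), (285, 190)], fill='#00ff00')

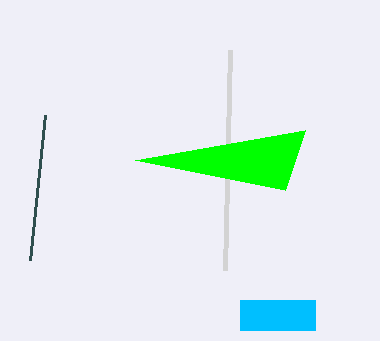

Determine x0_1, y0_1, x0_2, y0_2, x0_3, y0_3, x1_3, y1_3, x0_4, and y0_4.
x0_1 = 45; y0_1 = 115; x0_2 = 225; y0_2 = 270; x0_3 = 240; y0_3 = 300; x1_3 = 315; y1_3 = 330; x0_4 = 135; y0_4 = 160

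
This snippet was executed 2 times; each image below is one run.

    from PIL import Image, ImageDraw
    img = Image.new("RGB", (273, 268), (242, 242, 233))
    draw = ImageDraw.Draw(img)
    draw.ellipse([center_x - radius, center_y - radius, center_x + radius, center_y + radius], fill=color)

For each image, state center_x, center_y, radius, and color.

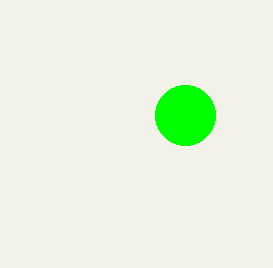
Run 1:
center_x = 185; center_y = 115; radius = 30; color = 'lime'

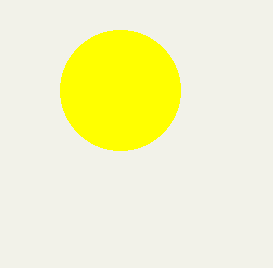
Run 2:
center_x = 120, center_y = 90, radius = 60, color = 'yellow'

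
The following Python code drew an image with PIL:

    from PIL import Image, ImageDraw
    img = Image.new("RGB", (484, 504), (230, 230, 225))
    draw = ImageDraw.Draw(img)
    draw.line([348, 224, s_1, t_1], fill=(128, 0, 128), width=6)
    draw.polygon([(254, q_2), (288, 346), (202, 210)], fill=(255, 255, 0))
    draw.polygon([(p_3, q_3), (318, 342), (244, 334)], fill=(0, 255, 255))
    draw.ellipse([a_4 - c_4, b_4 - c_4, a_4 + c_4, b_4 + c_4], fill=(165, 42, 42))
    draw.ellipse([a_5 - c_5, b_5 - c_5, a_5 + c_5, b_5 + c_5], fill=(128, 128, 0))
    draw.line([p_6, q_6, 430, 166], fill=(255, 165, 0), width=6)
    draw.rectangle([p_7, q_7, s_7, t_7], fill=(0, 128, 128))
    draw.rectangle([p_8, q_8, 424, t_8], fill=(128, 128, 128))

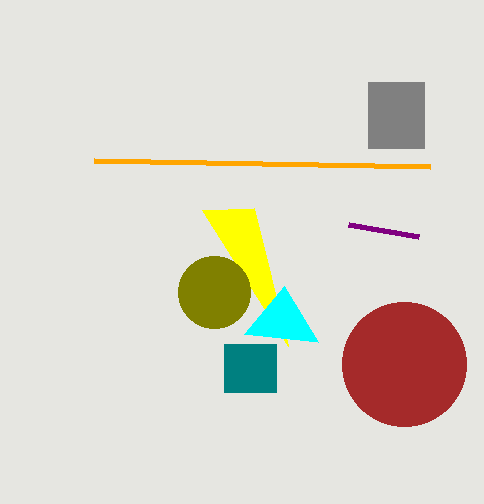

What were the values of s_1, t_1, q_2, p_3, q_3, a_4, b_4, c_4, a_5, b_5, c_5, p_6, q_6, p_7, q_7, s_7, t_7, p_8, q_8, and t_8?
s_1 = 418; t_1 = 236; q_2 = 208; p_3 = 284; q_3 = 286; a_4 = 404; b_4 = 364; c_4 = 62; a_5 = 214; b_5 = 292; c_5 = 36; p_6 = 94; q_6 = 160; p_7 = 224; q_7 = 344; s_7 = 276; t_7 = 392; p_8 = 368; q_8 = 82; t_8 = 148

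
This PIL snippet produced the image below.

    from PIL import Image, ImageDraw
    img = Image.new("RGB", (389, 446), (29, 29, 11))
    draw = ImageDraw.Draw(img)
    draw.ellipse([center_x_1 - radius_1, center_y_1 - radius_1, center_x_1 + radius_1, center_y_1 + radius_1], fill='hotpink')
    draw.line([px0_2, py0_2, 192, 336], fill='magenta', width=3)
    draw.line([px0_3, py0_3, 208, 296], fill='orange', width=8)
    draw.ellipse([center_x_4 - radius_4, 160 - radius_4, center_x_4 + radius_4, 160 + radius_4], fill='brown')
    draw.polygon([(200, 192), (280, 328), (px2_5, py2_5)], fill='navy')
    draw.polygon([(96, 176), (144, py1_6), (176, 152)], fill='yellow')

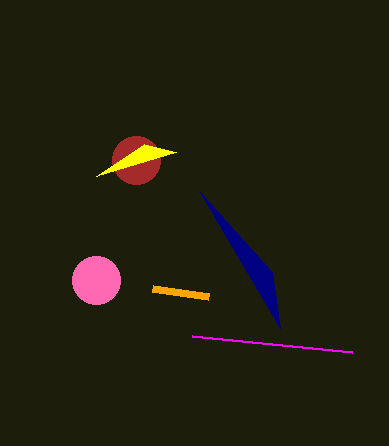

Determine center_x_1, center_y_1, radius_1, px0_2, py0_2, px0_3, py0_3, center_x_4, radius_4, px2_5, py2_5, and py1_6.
center_x_1 = 96, center_y_1 = 280, radius_1 = 24, px0_2 = 352, py0_2 = 352, px0_3 = 152, py0_3 = 288, center_x_4 = 136, radius_4 = 24, px2_5 = 272, py2_5 = 272, py1_6 = 144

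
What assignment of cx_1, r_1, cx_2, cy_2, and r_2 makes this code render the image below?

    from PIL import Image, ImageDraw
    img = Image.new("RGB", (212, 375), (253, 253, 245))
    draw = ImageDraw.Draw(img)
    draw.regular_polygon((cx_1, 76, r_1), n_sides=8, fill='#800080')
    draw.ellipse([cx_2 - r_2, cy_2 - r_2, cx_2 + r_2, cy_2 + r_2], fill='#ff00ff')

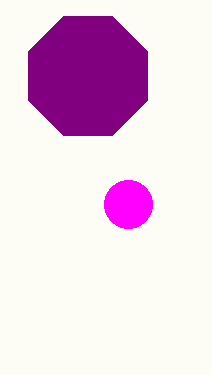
cx_1 = 88; r_1 = 64; cx_2 = 128; cy_2 = 204; r_2 = 24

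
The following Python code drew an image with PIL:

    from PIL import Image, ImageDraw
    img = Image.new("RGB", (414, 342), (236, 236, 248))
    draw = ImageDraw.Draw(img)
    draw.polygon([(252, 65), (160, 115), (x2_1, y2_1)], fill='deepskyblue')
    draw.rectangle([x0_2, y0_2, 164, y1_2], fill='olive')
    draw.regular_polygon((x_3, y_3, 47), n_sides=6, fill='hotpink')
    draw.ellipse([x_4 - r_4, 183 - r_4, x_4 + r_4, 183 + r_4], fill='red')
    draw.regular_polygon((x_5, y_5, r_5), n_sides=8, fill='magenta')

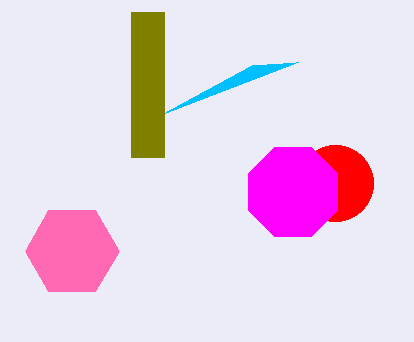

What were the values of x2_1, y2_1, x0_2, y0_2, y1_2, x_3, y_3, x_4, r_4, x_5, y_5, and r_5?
x2_1 = 298
y2_1 = 62
x0_2 = 131
y0_2 = 12
y1_2 = 157
x_3 = 72
y_3 = 251
x_4 = 335
r_4 = 38
x_5 = 293
y_5 = 192
r_5 = 48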